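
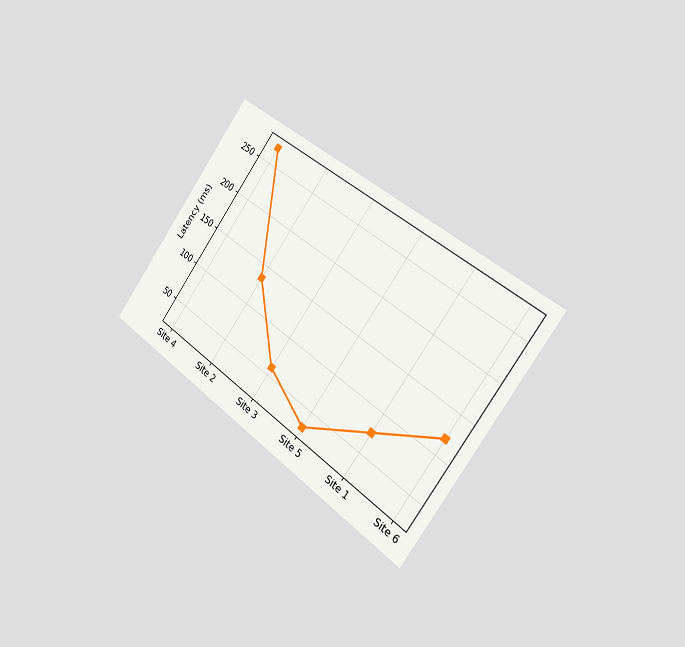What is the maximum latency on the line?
The chart is tilted about 36° clockwise and viewed slightly from the right. The highest point is at Site 4, and reading across to the y-axis gives 270ms.

270ms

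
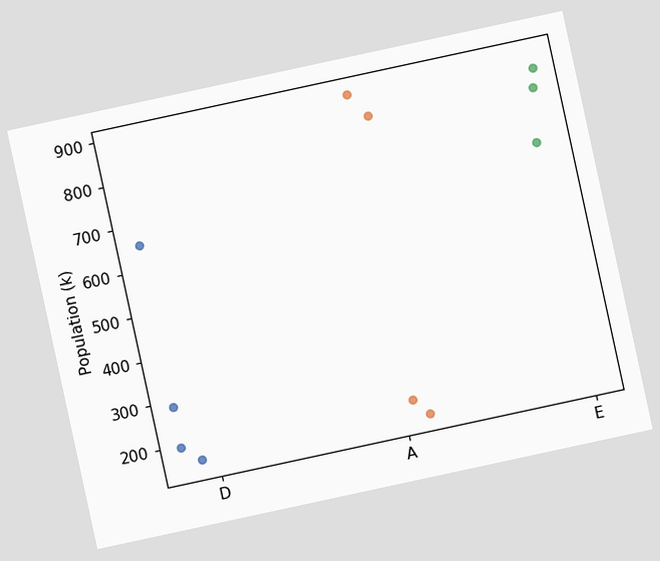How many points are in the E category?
3

The chart is tilted about 12° counter-clockwise. Counting the markers in the E column gives 3.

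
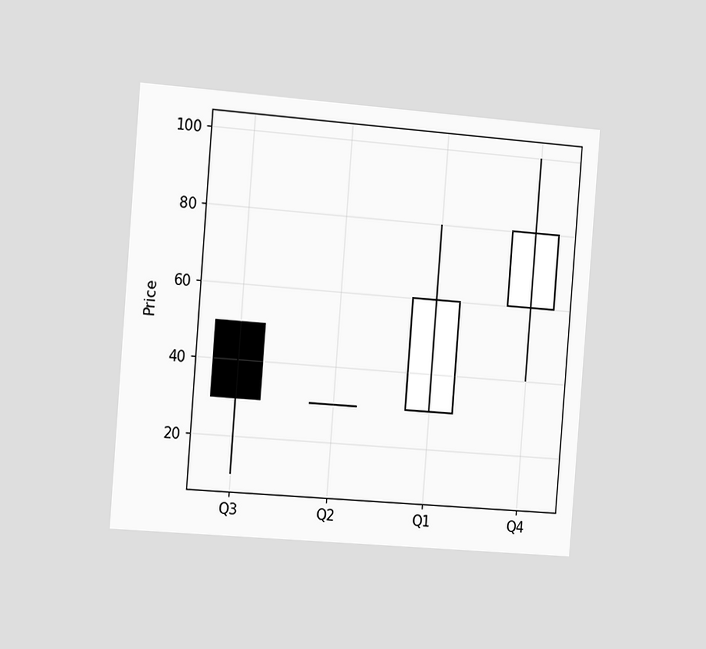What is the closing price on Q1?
60

The chart is tilted about 4° clockwise and viewed slightly from the left. The Q1 candle closes at 60.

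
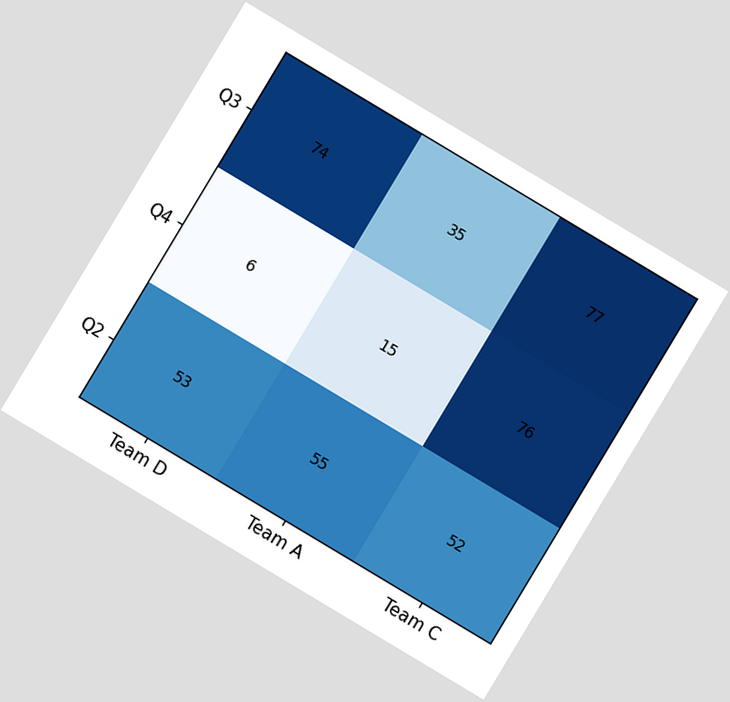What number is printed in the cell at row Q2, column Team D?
The chart is tilted about 31° clockwise. The (Q2, Team D) cell reads 53.

53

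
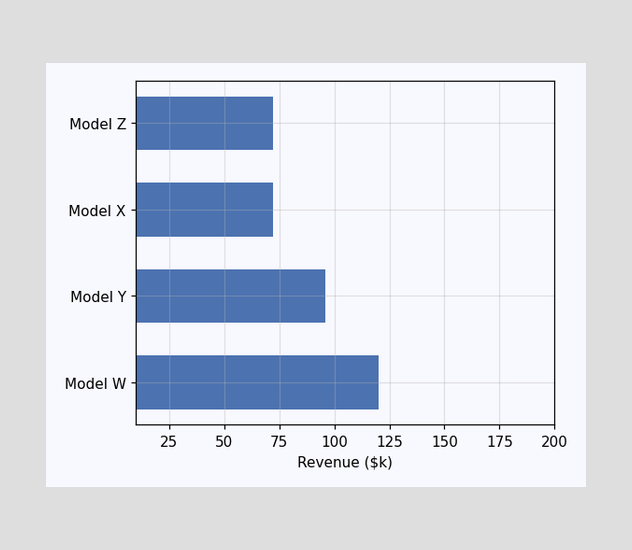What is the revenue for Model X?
Reading along the chart's x-axis, the Model X bar reaches $72k.

$72k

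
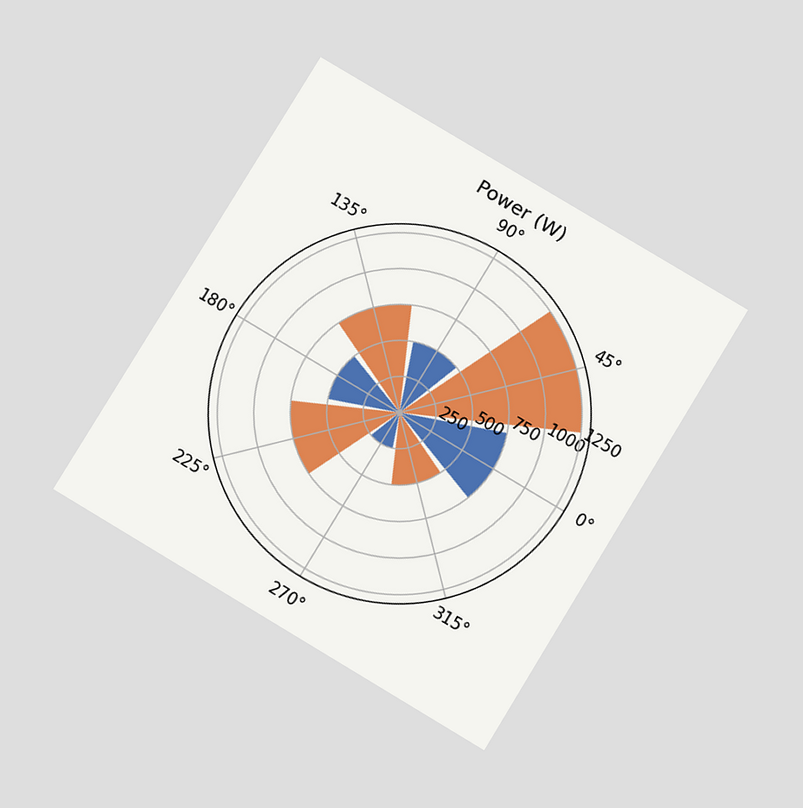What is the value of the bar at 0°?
750W

The chart is tilted about 31° clockwise and viewed slightly from below. The bar at 0° reaches 750W on the radial axis.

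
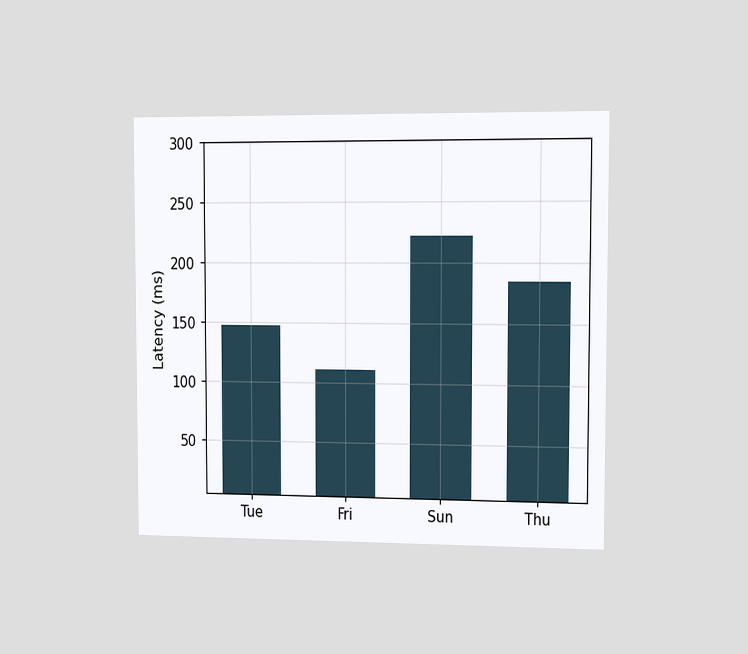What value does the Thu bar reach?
The chart is viewed slightly from the right. Reading along the chart's y-axis, the Thu bar reaches 185ms.

185ms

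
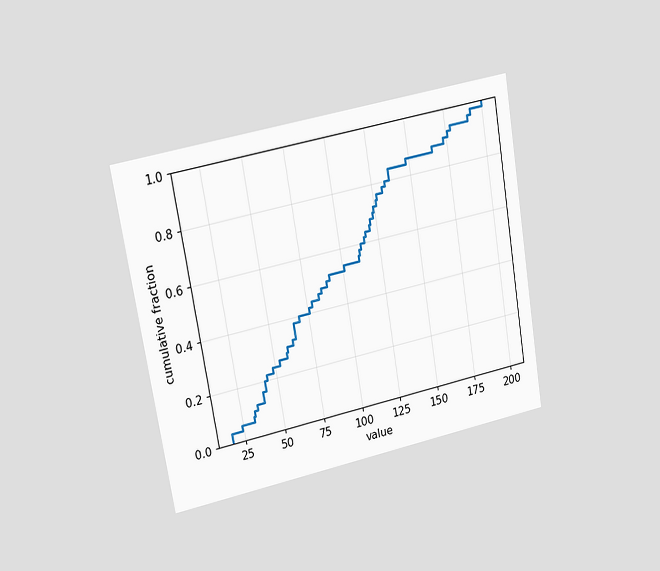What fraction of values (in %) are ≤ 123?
70%

The chart is tilted about 10° counter-clockwise and viewed at a slight angle. At x=123 the ECDF step is at 70%.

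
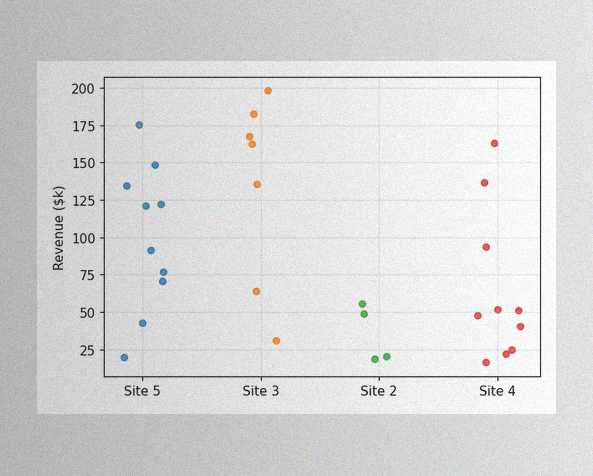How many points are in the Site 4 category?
10

The image has some photo noise and uneven lighting. Counting the markers in the Site 4 column gives 10.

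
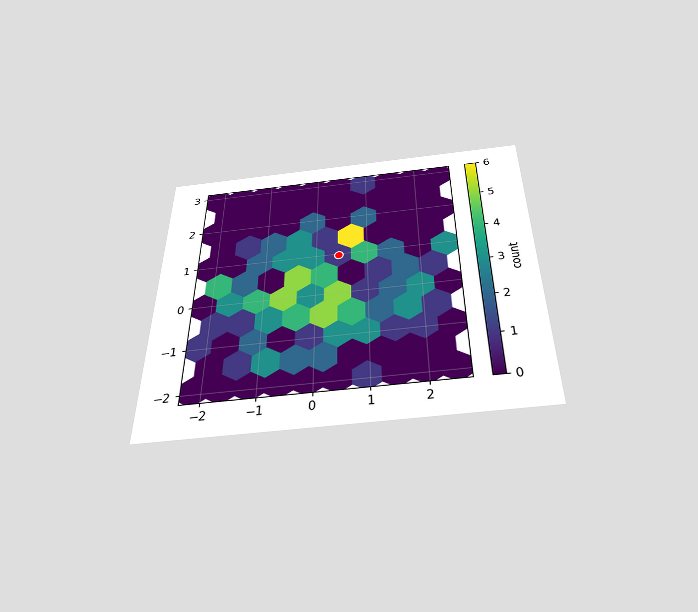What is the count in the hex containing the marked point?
1

The chart is viewed slightly from below. The marked hex reads 1 on the colorbar.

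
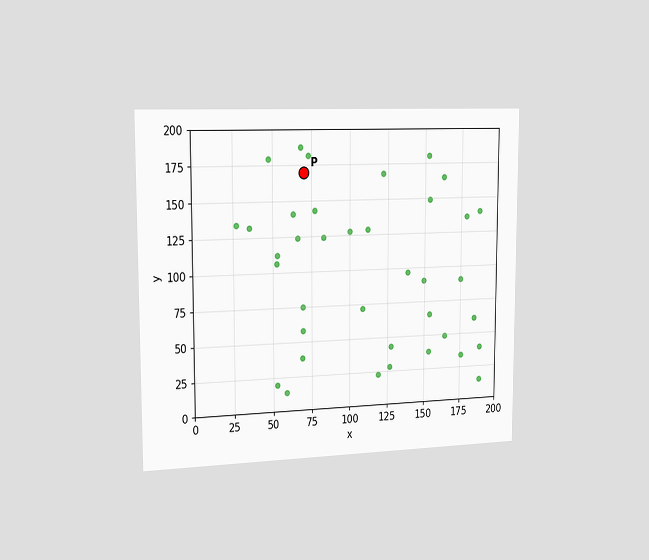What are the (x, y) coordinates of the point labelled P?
The chart is viewed slightly from the left. Following the gridlines from P to each axis, P sits at (70, 170).

(70, 170)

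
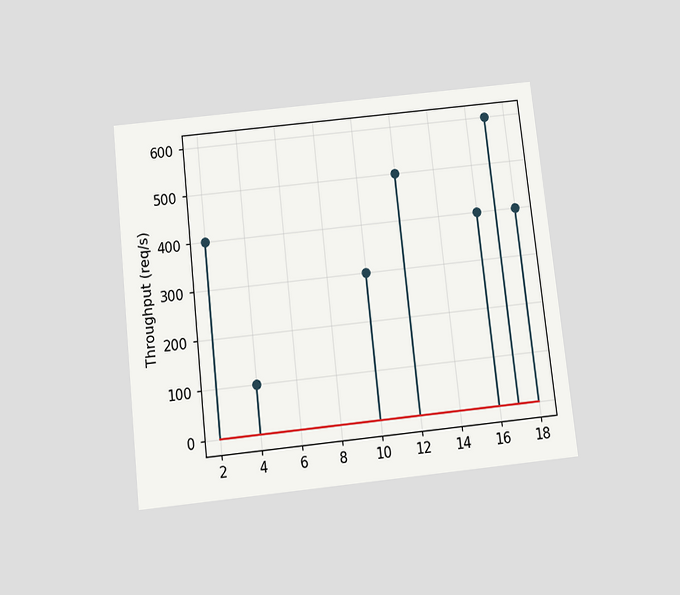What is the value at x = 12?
500req/s

The chart is tilted about 6° counter-clockwise and viewed slightly from below. The stem at x=12 reaches 500req/s.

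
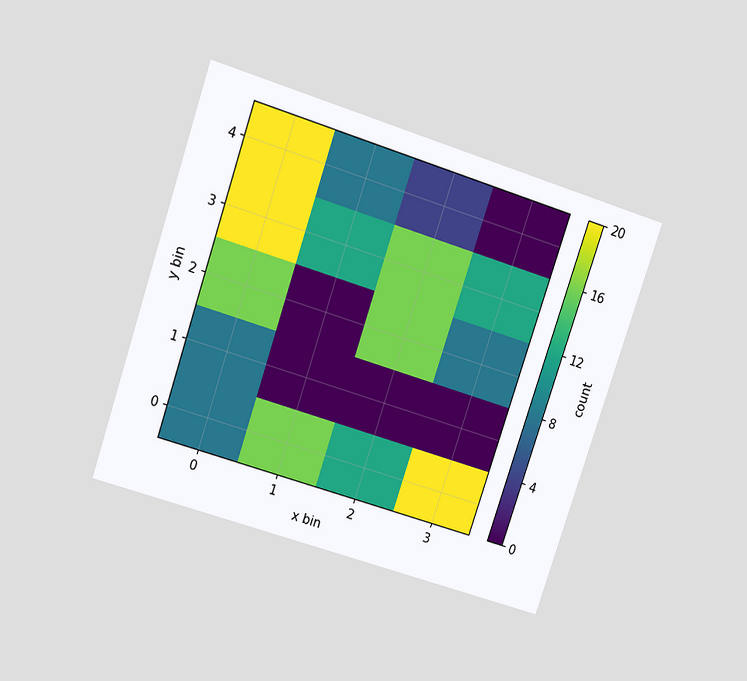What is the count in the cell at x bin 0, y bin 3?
20

The chart is tilted about 18° clockwise and viewed slightly from above. Matching the cell (0, 3) against the colorbar gives 20.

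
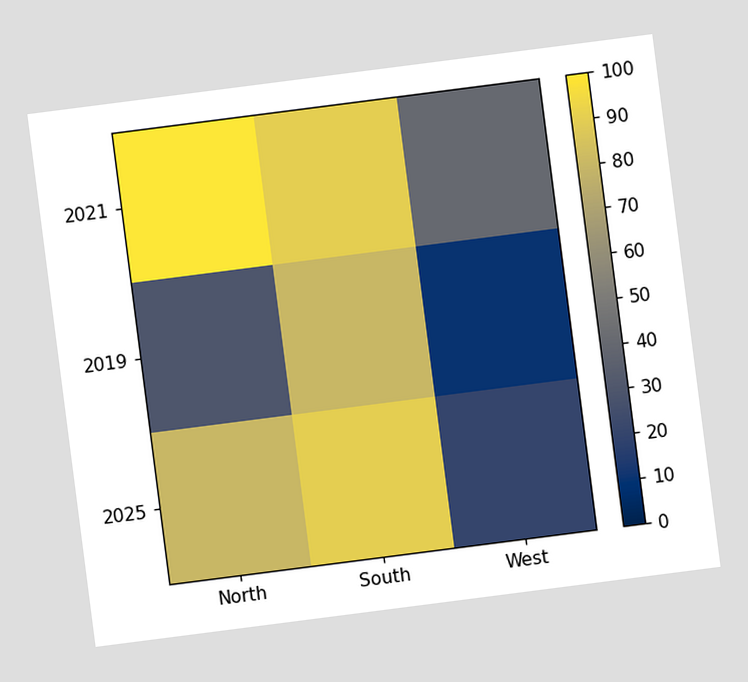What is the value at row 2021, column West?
40

The chart is tilted about 7° counter-clockwise. Matching cell (2021, West) against the colorbar gives 40.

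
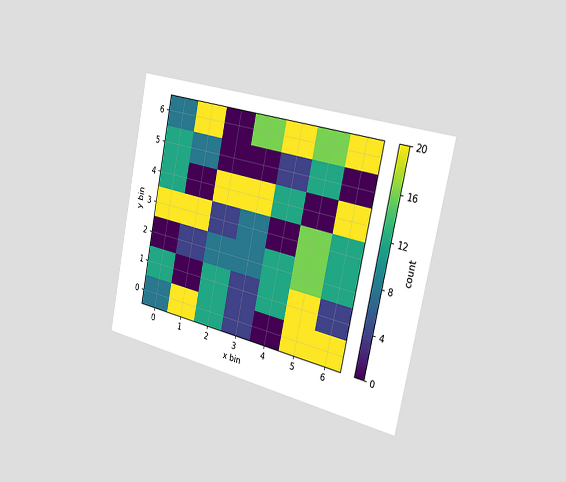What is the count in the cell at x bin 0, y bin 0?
8

The chart is tilted about 12° clockwise and viewed slightly from the right. Matching the cell (0, 0) against the colorbar gives 8.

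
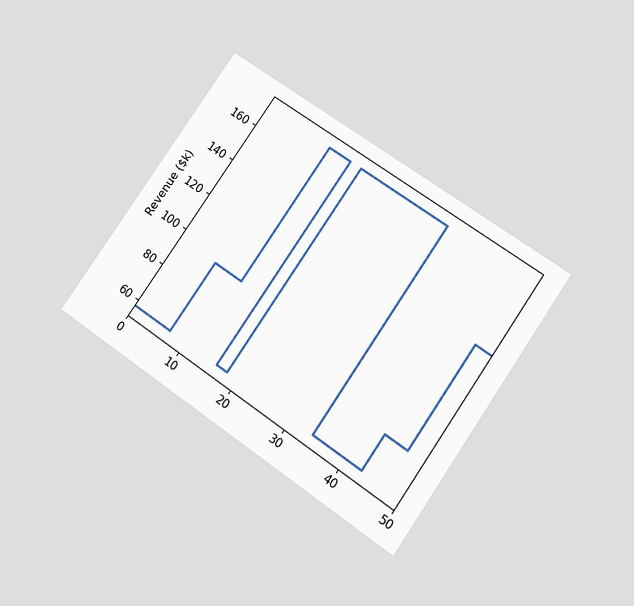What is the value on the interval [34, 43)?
The chart is tilted about 35° clockwise and viewed at a slight angle. On [34, 43) the step sits at $57k.

$57k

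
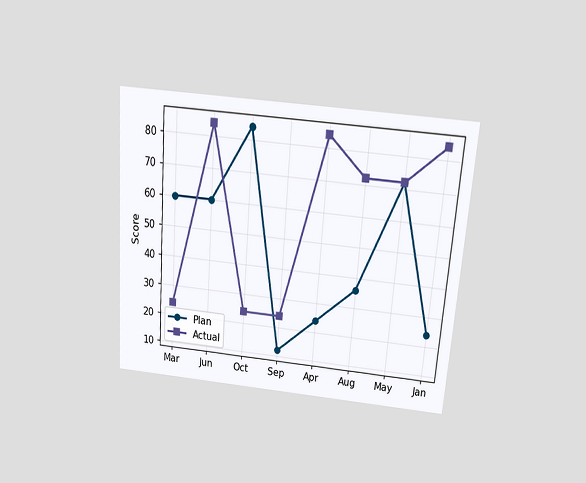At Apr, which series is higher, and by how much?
Actual, by 60

The chart is tilted about 4° clockwise and viewed slightly from above. At Apr, Actual sits above the other line by 60.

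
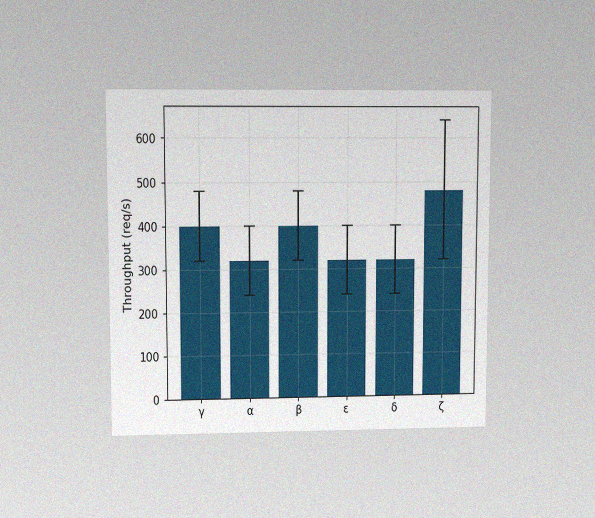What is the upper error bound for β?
480req/s

The chart is viewed at a slight angle, with some photo noise. The β bar's upper whisker reaches 480req/s.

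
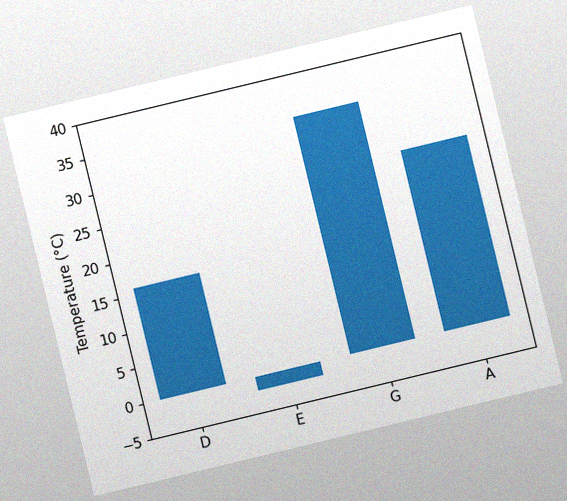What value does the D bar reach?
16°C

The chart is tilted about 14° counter-clockwise, with some photo noise. Reading along the chart's y-axis, the D bar reaches 16°C.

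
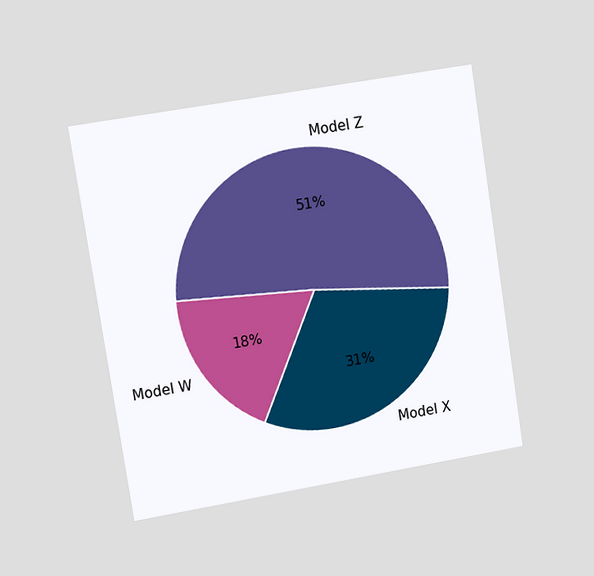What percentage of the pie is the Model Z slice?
51%

The chart is tilted about 9° counter-clockwise and viewed slightly from the left. The Model Z slice takes up 51% of the pie.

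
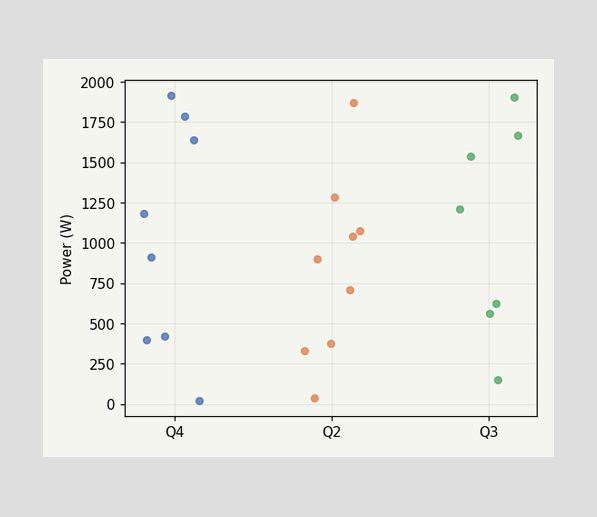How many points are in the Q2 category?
9

Counting the markers in the Q2 column gives 9.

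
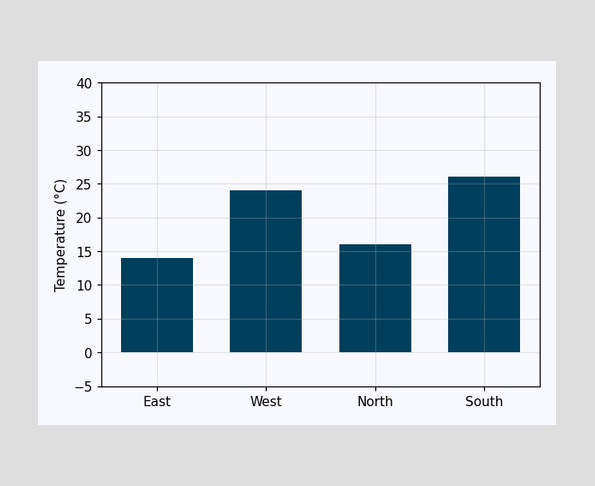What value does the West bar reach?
24°C

Reading along the chart's y-axis, the West bar reaches 24°C.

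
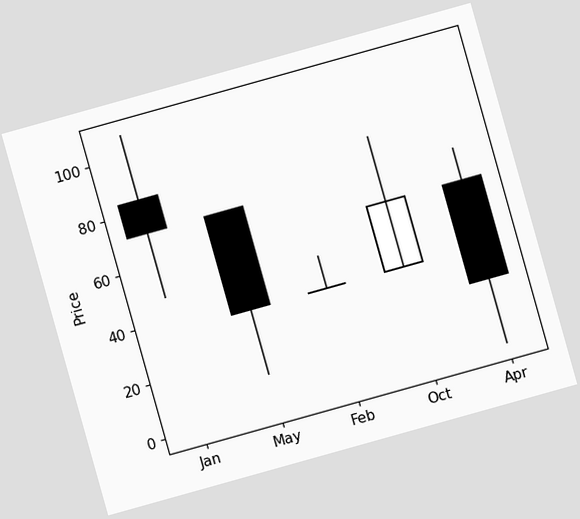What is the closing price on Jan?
72

The chart is tilted about 16° counter-clockwise. The Jan candle closes at 72.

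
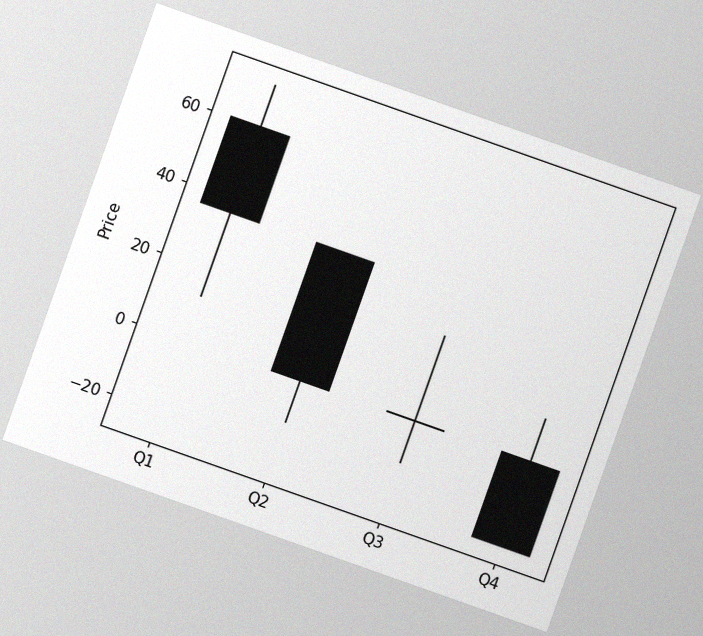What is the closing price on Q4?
The chart is tilted about 19° clockwise, with some photo noise. The Q4 candle closes at -24.

-24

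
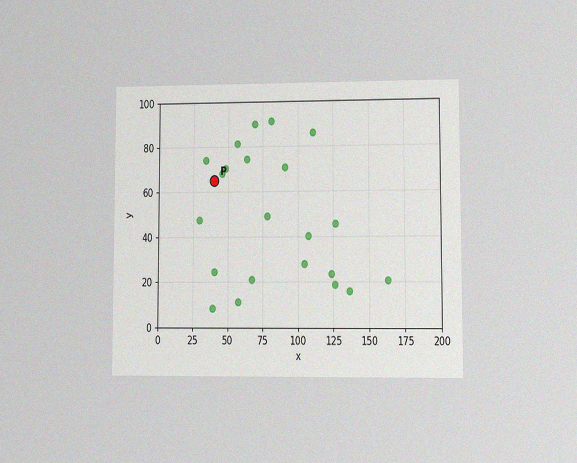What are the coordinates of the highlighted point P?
The chart is viewed at a slight angle, with some photo noise. Following the gridlines from P to each axis, P sits at (40, 65).

(40, 65)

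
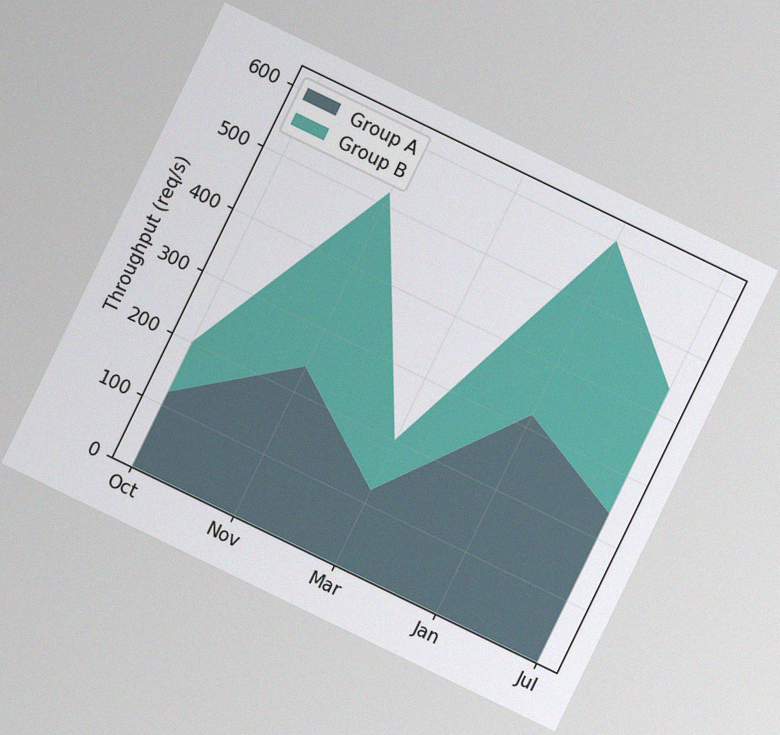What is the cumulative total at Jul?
The chart is tilted about 26° clockwise, with some photo noise. The stacked total at Jul reaches 440req/s.

440req/s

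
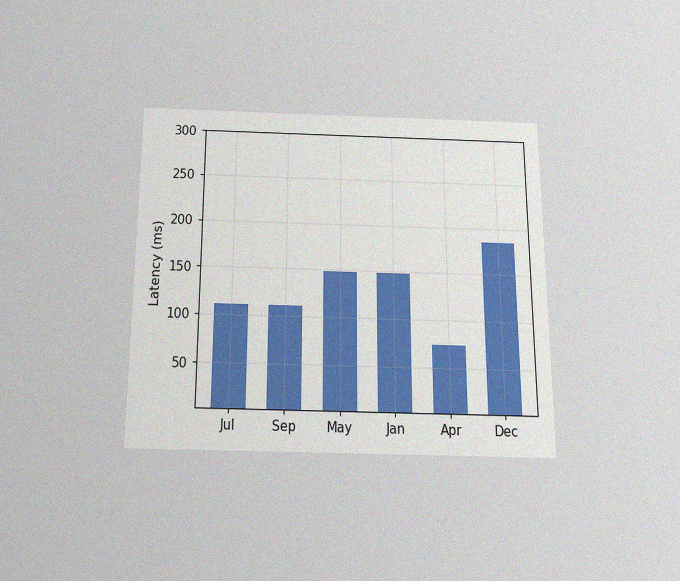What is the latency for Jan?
148ms

The chart is viewed slightly from below, with some photo noise. Reading along the chart's y-axis, the Jan bar reaches 148ms.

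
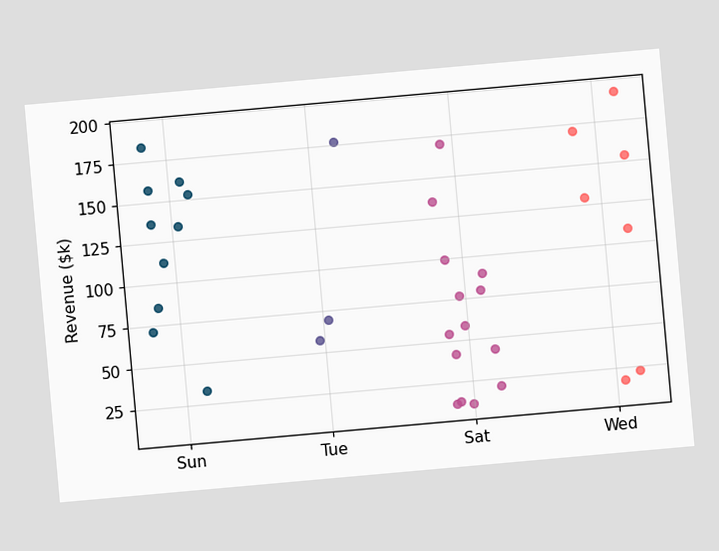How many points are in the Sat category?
The chart is tilted about 5° counter-clockwise. Counting the markers in the Sat column gives 14.

14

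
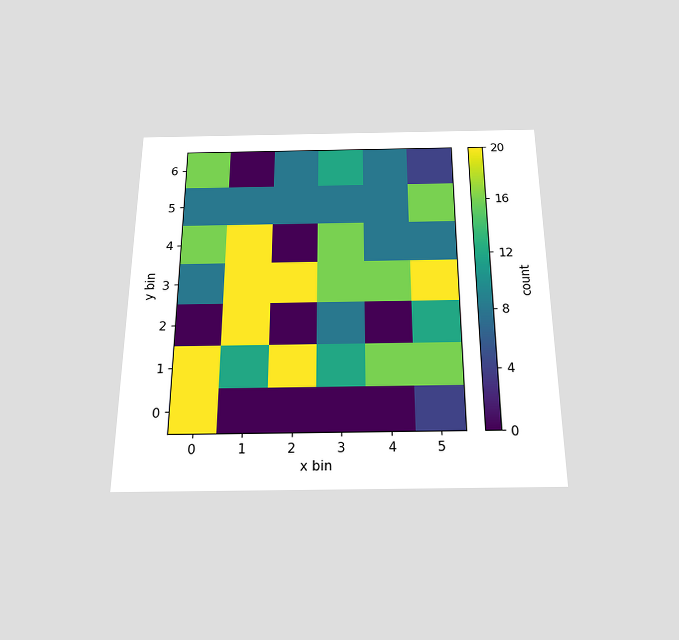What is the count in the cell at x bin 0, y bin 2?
0

The chart is viewed slightly from below. Matching the cell (0, 2) against the colorbar gives 0.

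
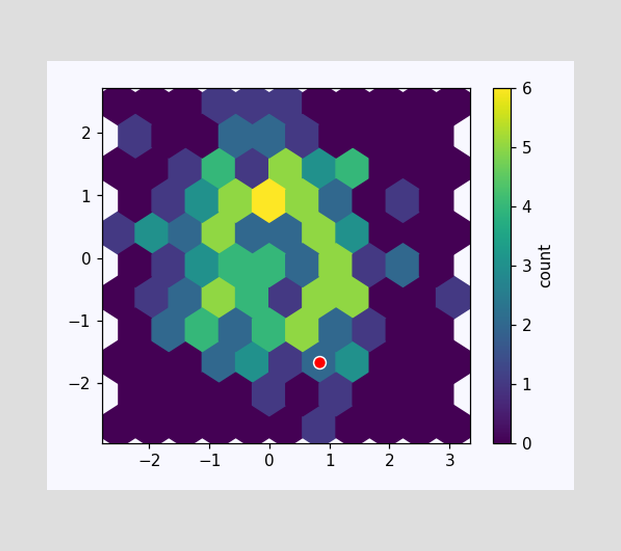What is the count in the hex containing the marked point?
2

The marked hex reads 2 on the colorbar.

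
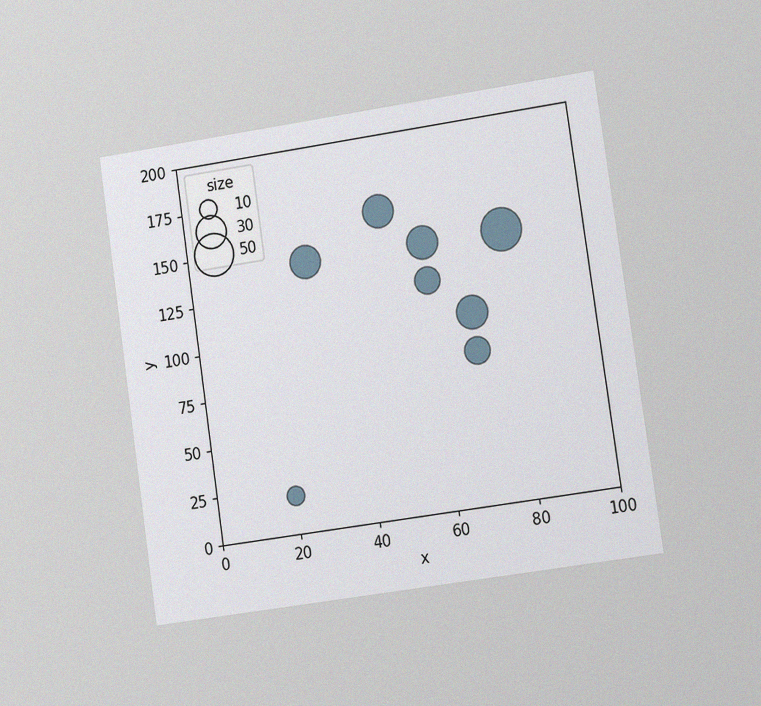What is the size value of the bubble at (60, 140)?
The chart is tilted about 8° counter-clockwise and viewed at a slight angle, with some photo noise. Matching the bubble at (60, 140) against the size legend gives 30.

30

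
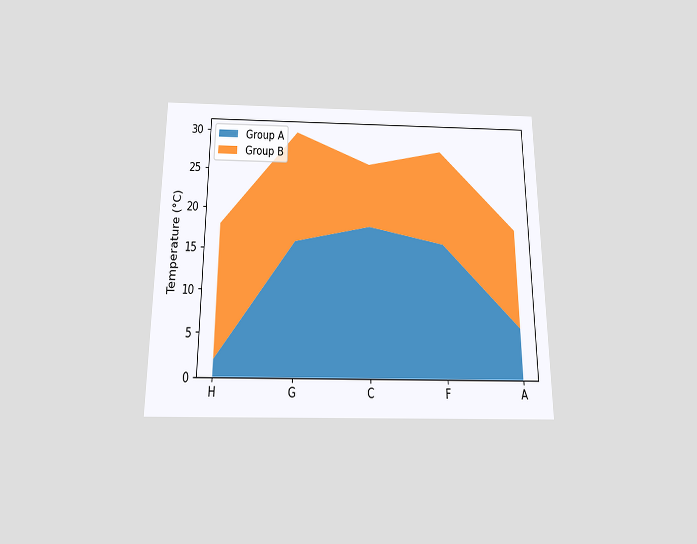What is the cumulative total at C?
The chart is viewed slightly from below. The stacked total at C reaches 26°C.

26°C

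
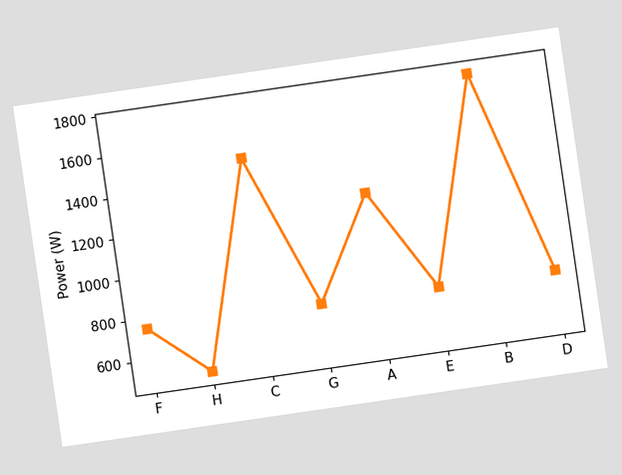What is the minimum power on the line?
500W

The chart is tilted about 8° counter-clockwise. The lowest point is at H, and reading across to the y-axis gives 500W.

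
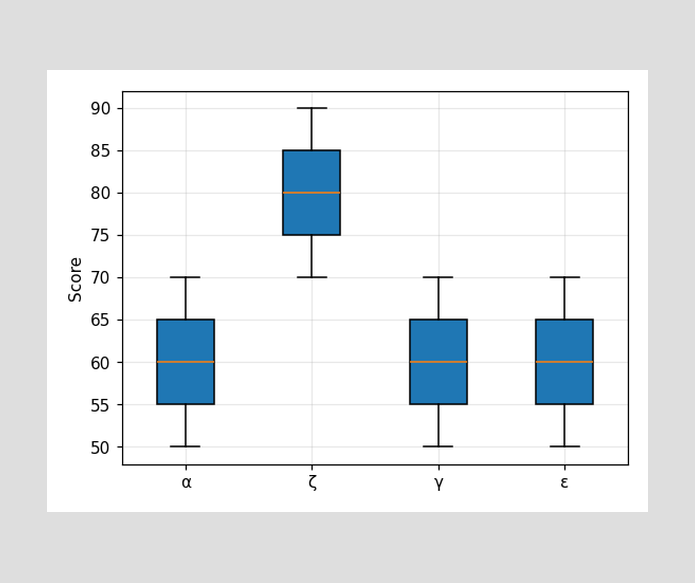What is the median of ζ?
80

The median line in the ζ box sits at 80.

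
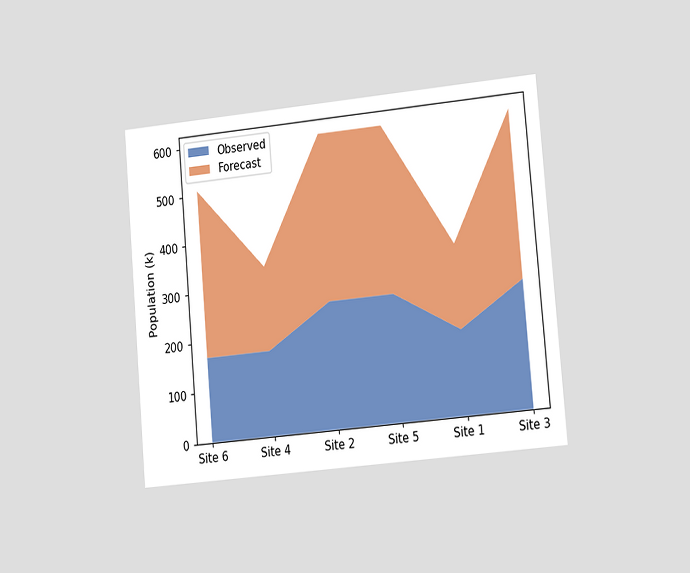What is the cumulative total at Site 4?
The chart is tilted about 5° counter-clockwise and viewed slightly from the right. The stacked total at Site 4 reaches 340k.

340k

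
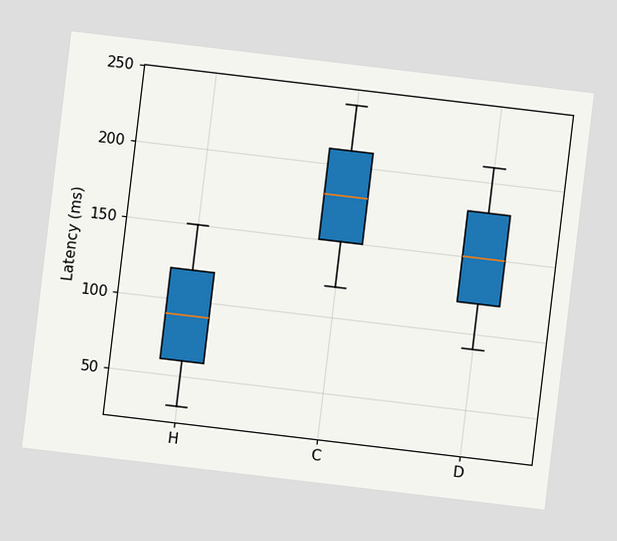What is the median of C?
180ms

The chart is tilted about 7° clockwise. The median line in the C box sits at 180ms.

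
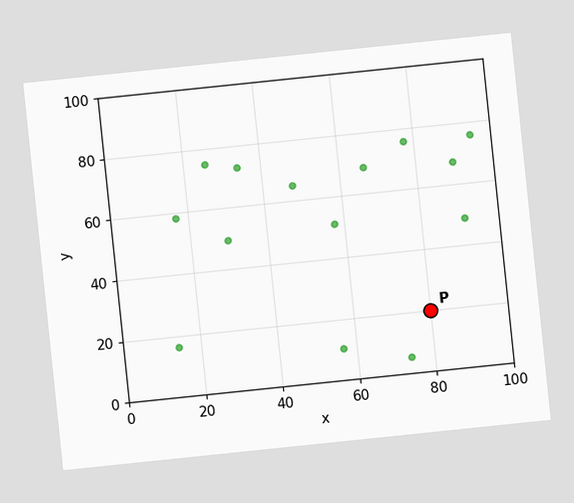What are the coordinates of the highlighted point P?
The chart is tilted about 6° counter-clockwise. Following the gridlines from P to each axis, P sits at (80, 20).

(80, 20)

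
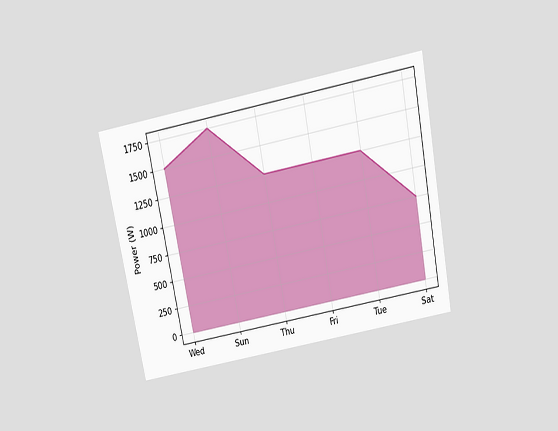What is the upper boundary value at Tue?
1250W

The chart is tilted about 11° counter-clockwise and viewed slightly from above. At Tue the upper boundary is at 1250W.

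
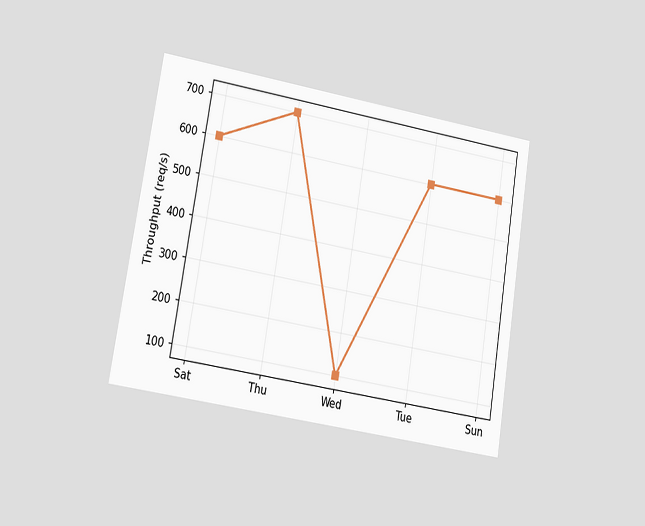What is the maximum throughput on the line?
700req/s

The chart is tilted about 9° clockwise and viewed at a slight angle. The highest point is at Thu, and reading across to the y-axis gives 700req/s.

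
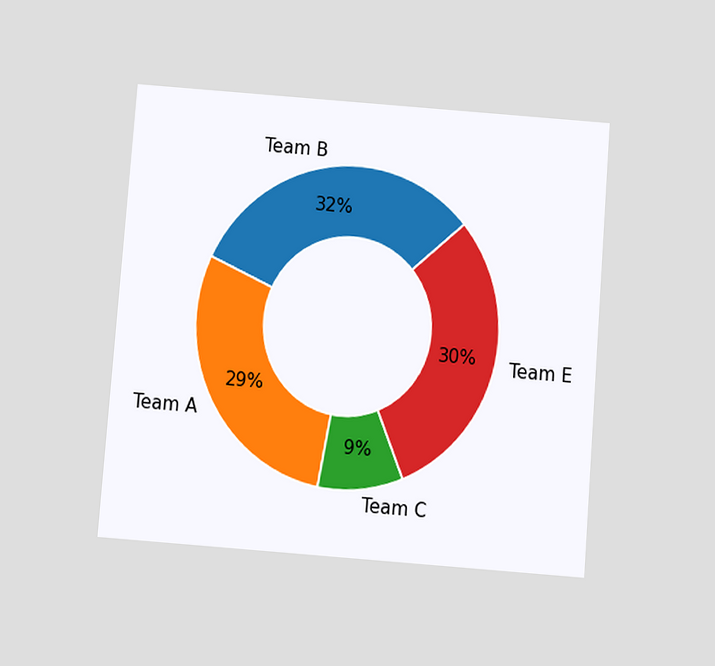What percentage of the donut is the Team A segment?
The chart is tilted about 4° clockwise and viewed slightly from below. The Team A segment takes up 29% of the ring.

29%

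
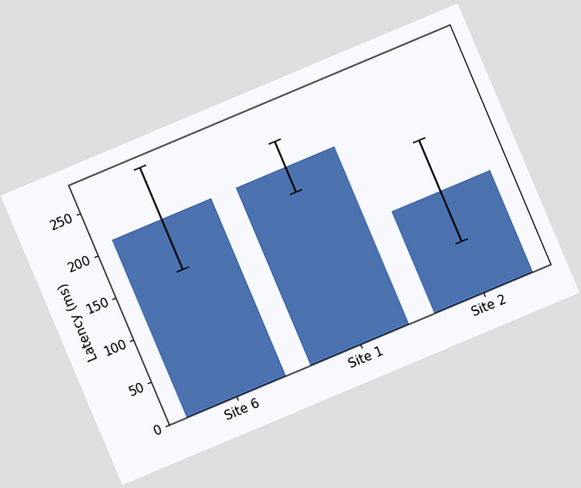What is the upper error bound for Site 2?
The chart is tilted about 23° counter-clockwise. The Site 2 bar's upper whisker reaches 180ms.

180ms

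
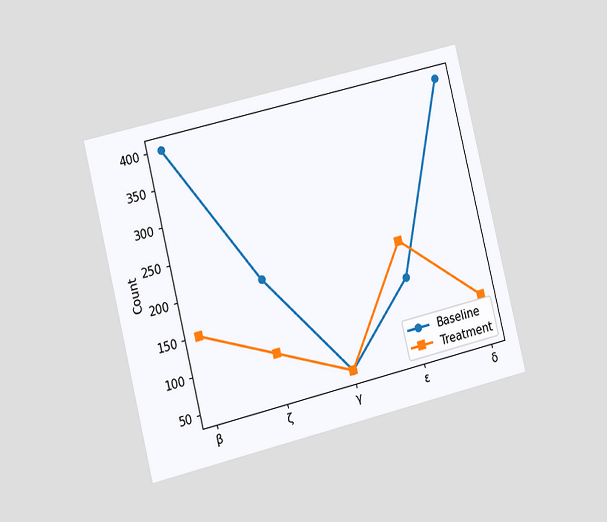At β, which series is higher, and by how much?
The chart is tilted about 14° counter-clockwise and viewed at a slight angle. At β, Baseline sits above the other line by 250.

Baseline, by 250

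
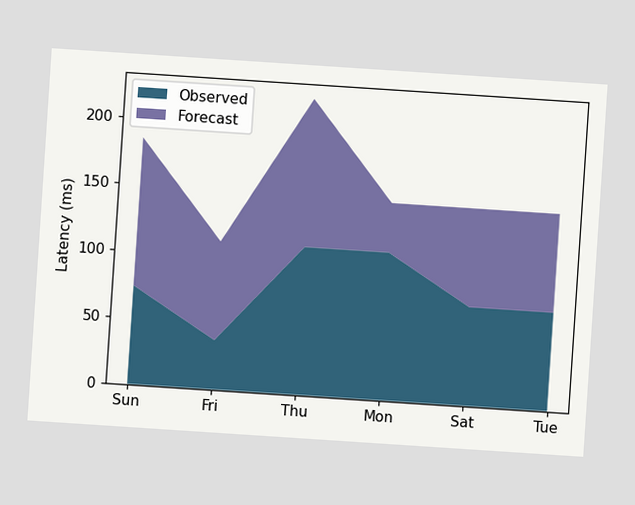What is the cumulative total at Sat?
148ms

The chart is tilted about 4° clockwise. The stacked total at Sat reaches 148ms.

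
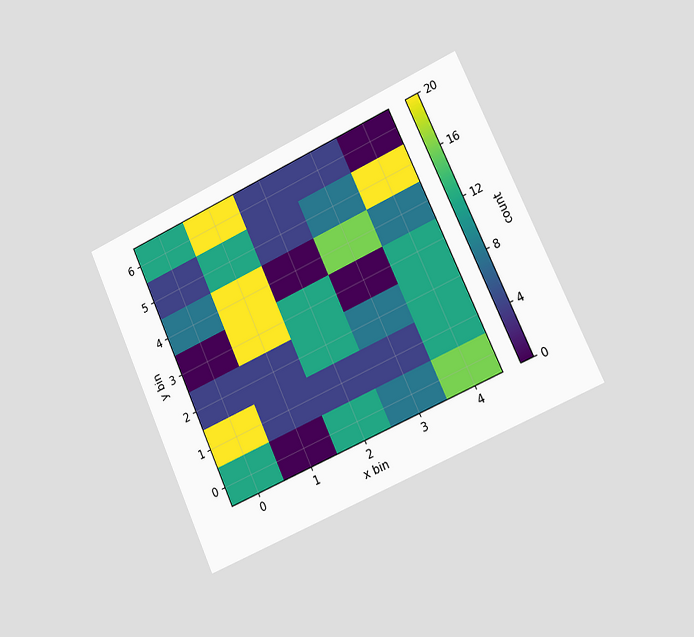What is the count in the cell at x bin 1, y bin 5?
The chart is tilted about 24° counter-clockwise and viewed slightly from the right. Matching the cell (1, 5) against the colorbar gives 12.

12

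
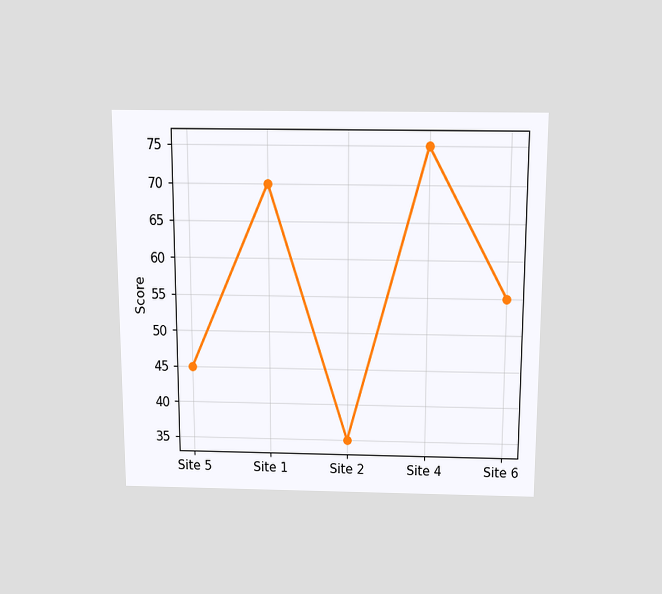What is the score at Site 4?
75

The chart is viewed slightly from above. At Site 4, the line is at 75.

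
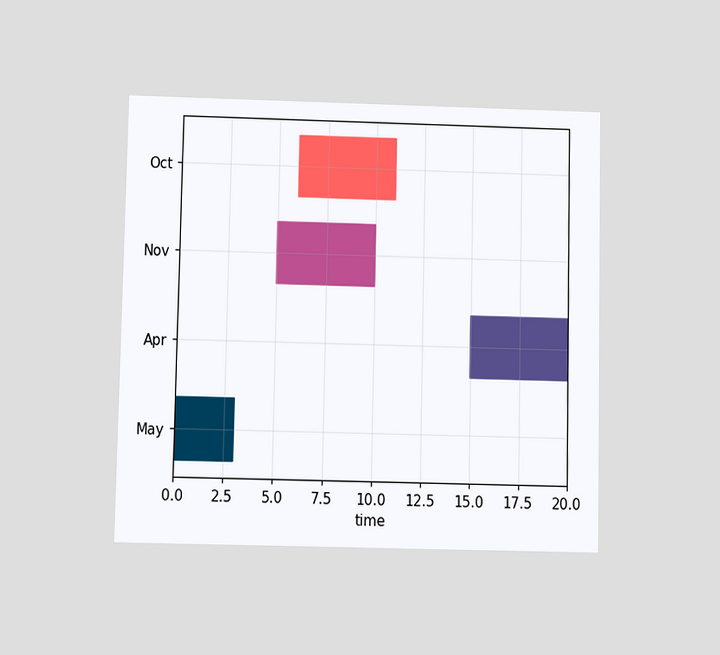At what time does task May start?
0

The chart is viewed slightly from below. The May bar begins at t=0.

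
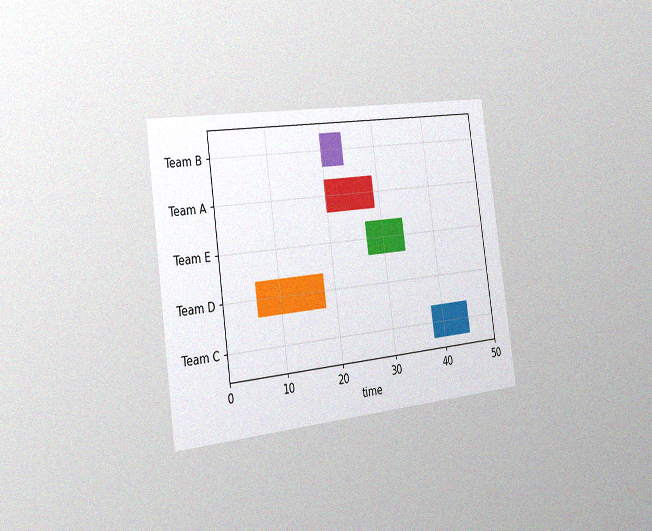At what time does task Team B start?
20

The chart is tilted about 8° counter-clockwise and viewed slightly from the left, with some photo noise. The Team B bar begins at t=20.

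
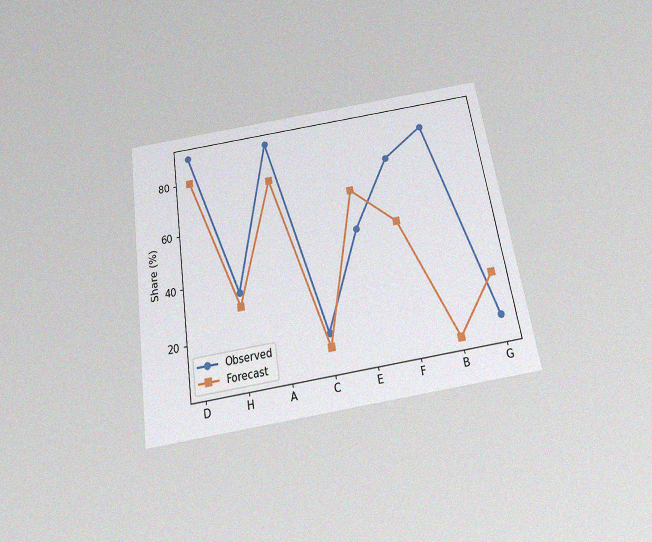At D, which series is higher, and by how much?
The chart is tilted about 9° counter-clockwise and viewed slightly from below, with some photo noise. At D, Observed sits above the other line by 10%.

Observed, by 10%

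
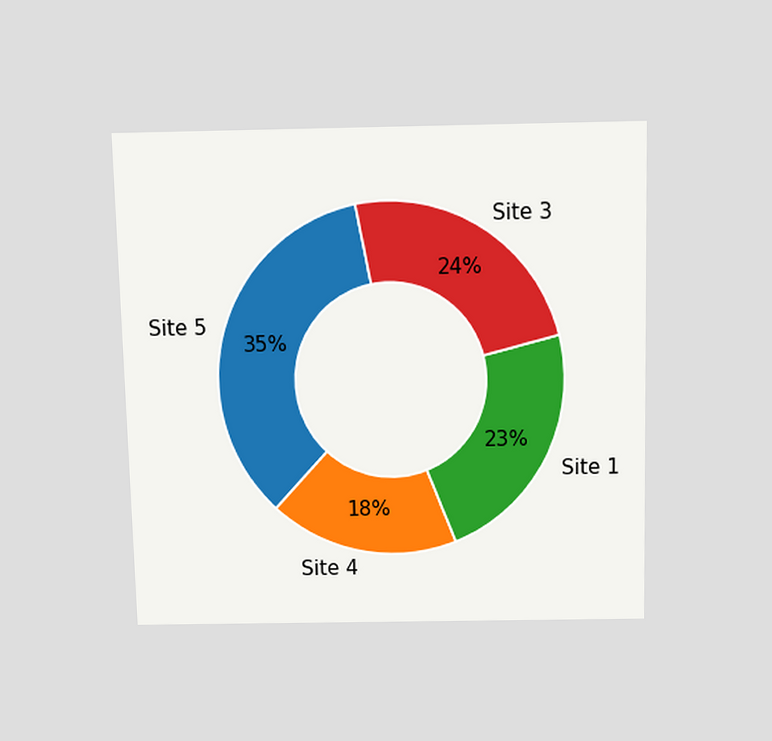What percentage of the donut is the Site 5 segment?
35%

The chart is viewed slightly from above. The Site 5 segment takes up 35% of the ring.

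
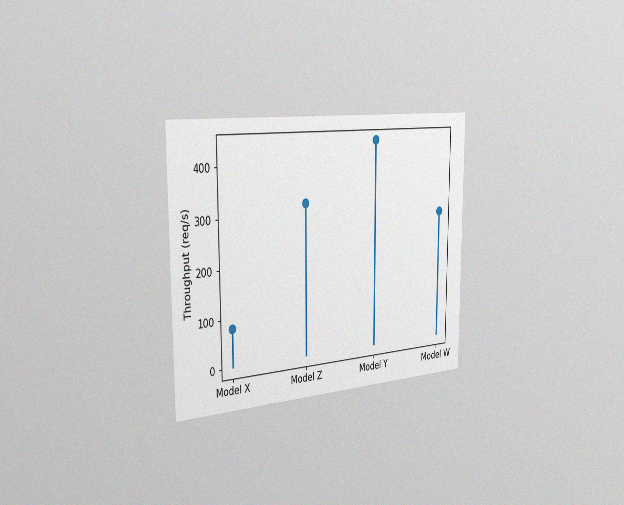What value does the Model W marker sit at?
The chart is viewed slightly from the left, with some photo noise. The Model W marker sits at 280req/s.

280req/s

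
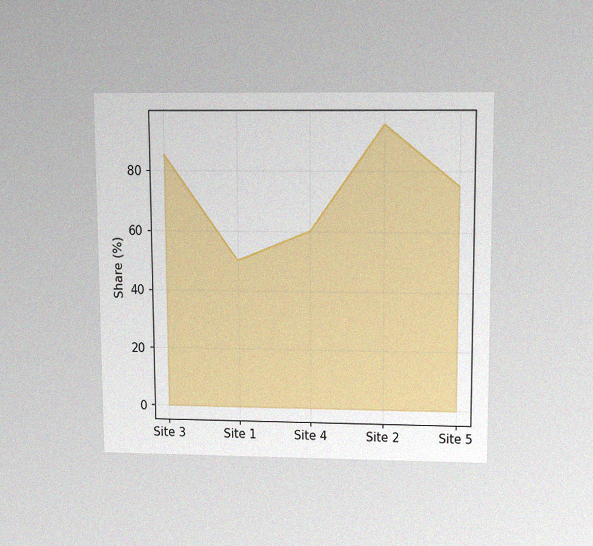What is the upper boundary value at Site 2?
The chart is viewed slightly from above, with some photo noise. At Site 2 the upper boundary is at 95%.

95%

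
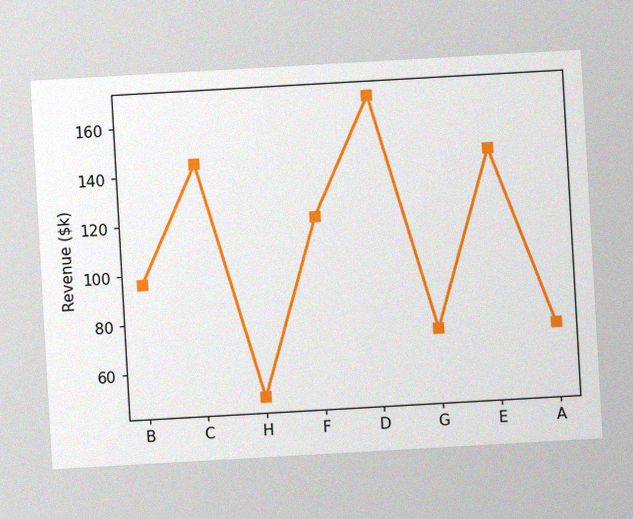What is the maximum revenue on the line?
$168k

The chart is tilted about 3° counter-clockwise, with some photo noise. The highest point is at D, and reading across to the y-axis gives $168k.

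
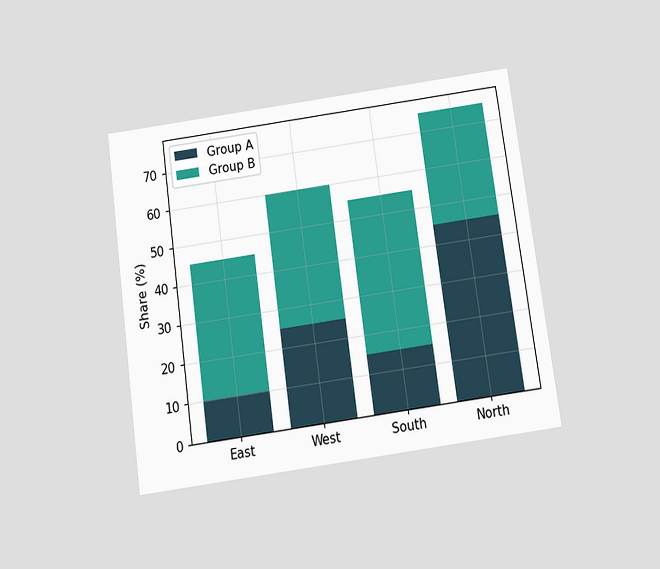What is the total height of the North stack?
The chart is tilted about 8° counter-clockwise and viewed slightly from below. The North stack's top reaches 75% on the y-axis.

75%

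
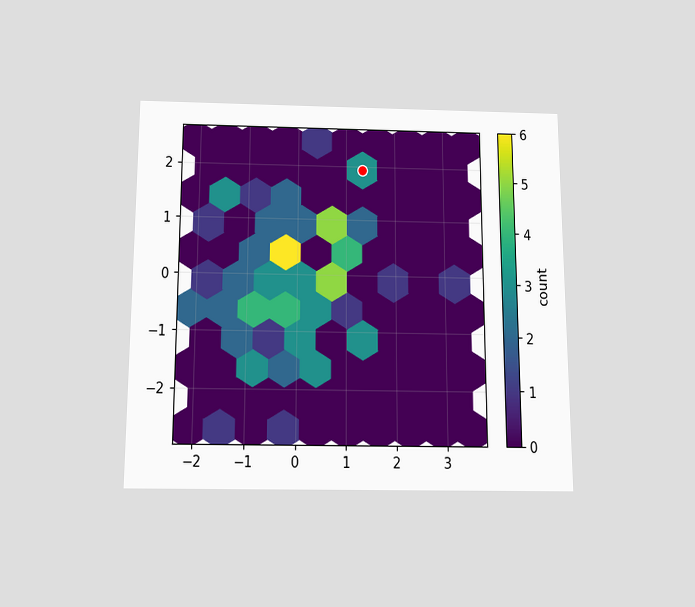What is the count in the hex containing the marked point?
The chart is viewed slightly from below. The marked hex reads 3 on the colorbar.

3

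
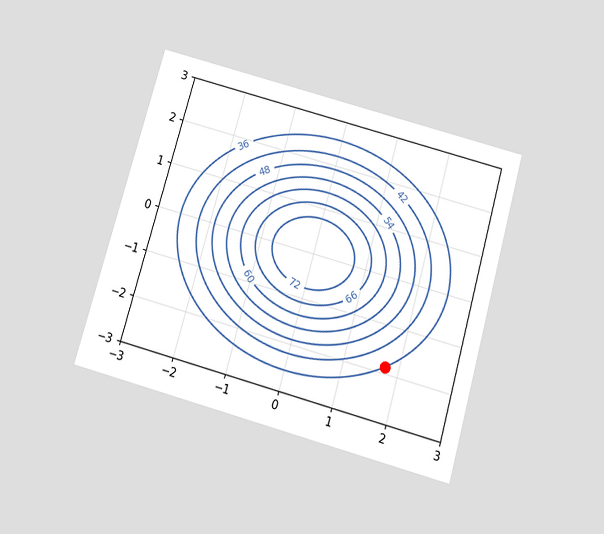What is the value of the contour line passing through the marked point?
The chart is tilted about 16° clockwise and viewed slightly from below. The marked point sits on the contour labelled 36.

36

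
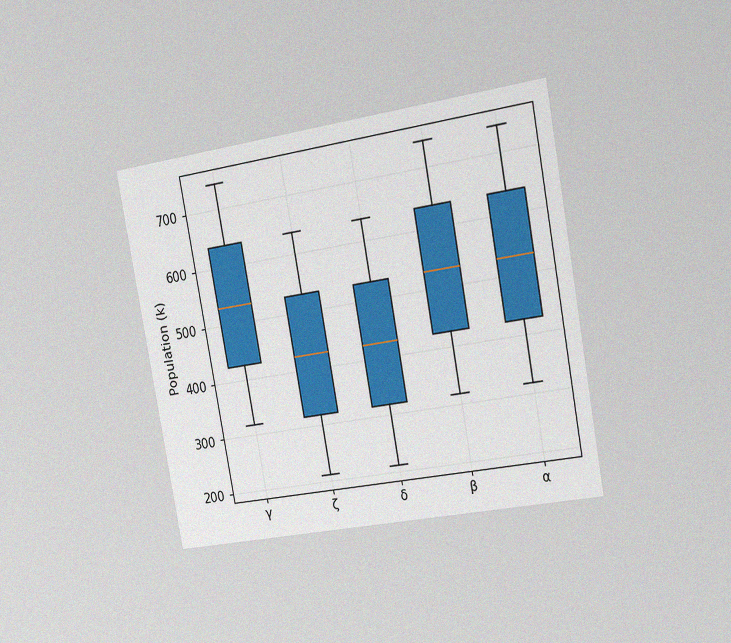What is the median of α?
The chart is tilted about 10° counter-clockwise and viewed slightly from the right, with some photo noise. The median line in the α box sits at 530k.

530k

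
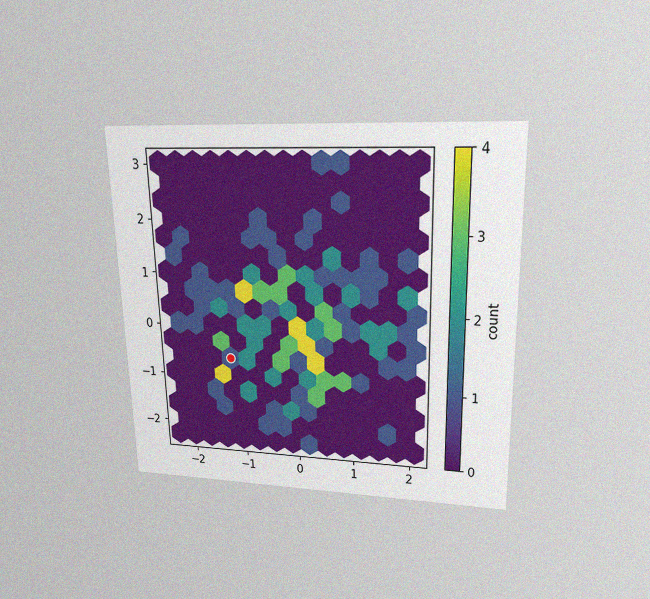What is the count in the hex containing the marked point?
1

The chart is viewed slightly from above, with some photo noise. The marked hex reads 1 on the colorbar.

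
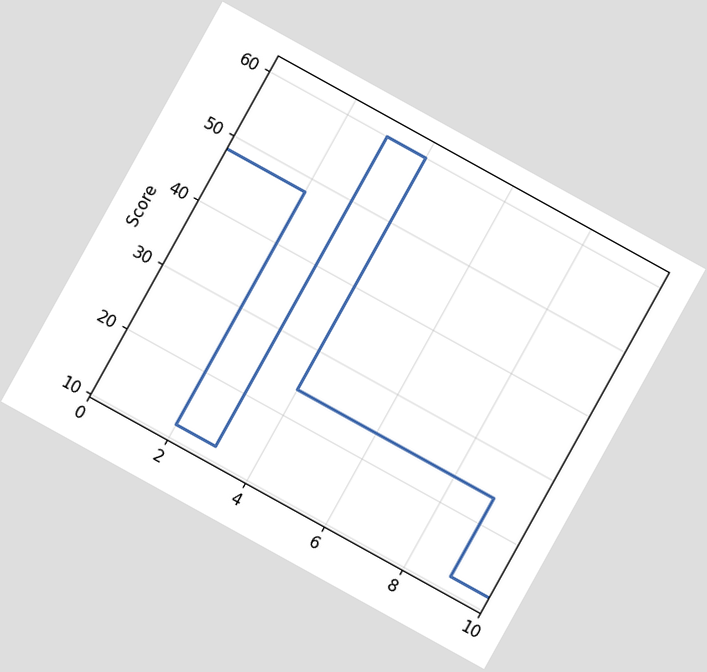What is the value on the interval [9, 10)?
The chart is tilted about 29° clockwise. On [9, 10) the step sits at 12.

12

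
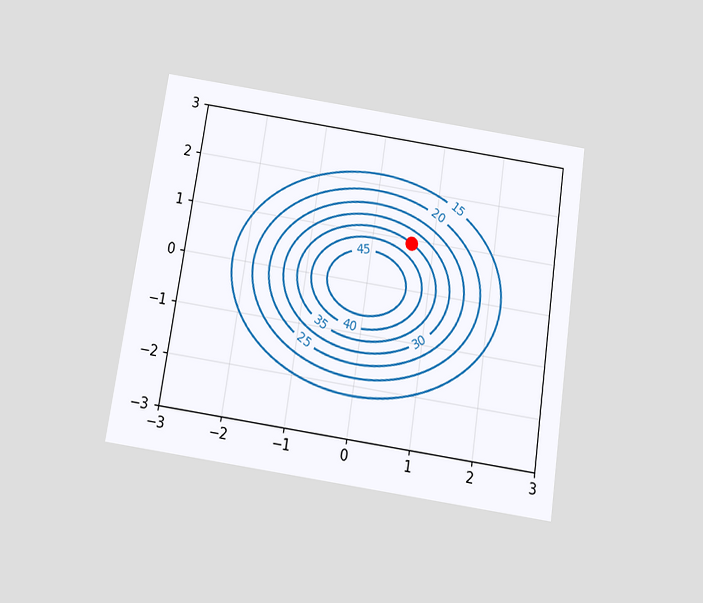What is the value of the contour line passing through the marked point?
35

The chart is tilted about 8° clockwise and viewed slightly from below. The marked point sits on the contour labelled 35.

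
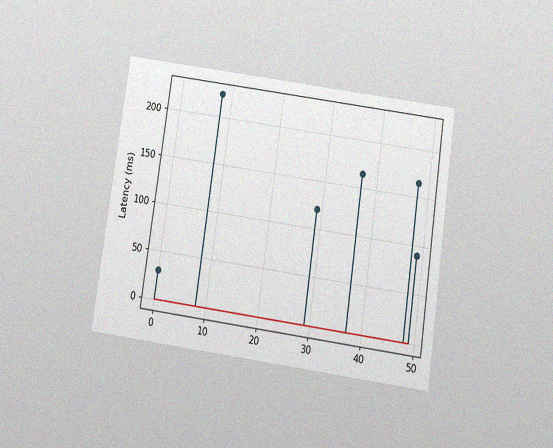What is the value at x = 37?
The chart is tilted about 8° clockwise and viewed slightly from below, with some photo noise. The stem at x=37 reaches 165ms.

165ms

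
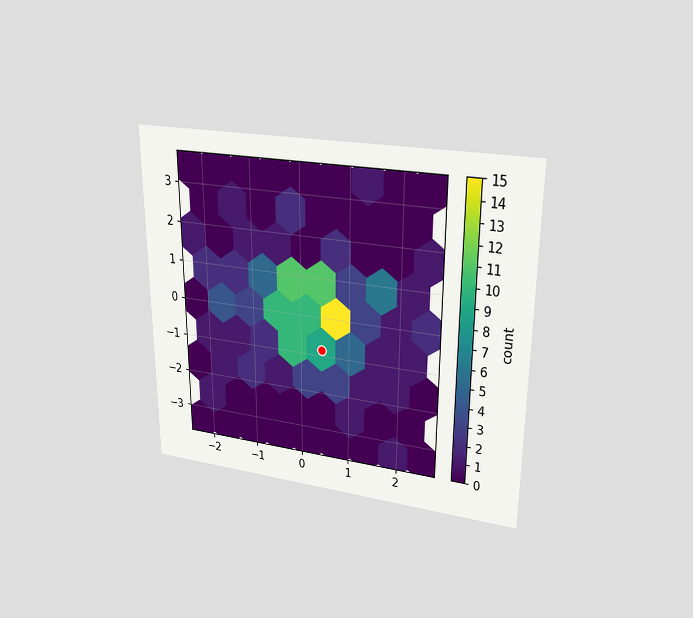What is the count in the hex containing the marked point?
The chart is viewed at a slight angle. The marked hex reads 9 on the colorbar.

9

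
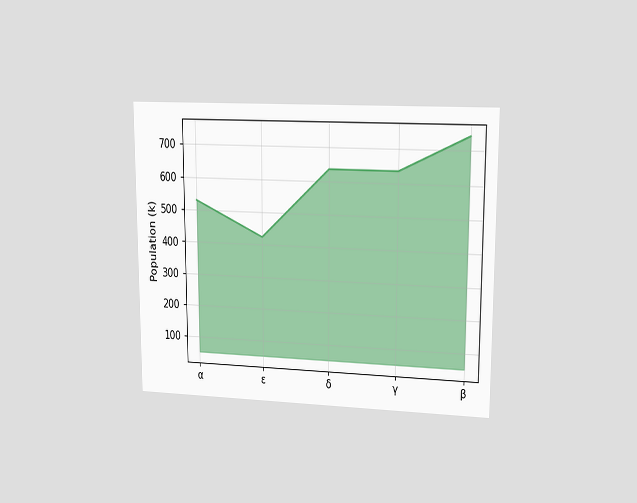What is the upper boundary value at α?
530k

The chart is viewed at a slight angle. At α the upper boundary is at 530k.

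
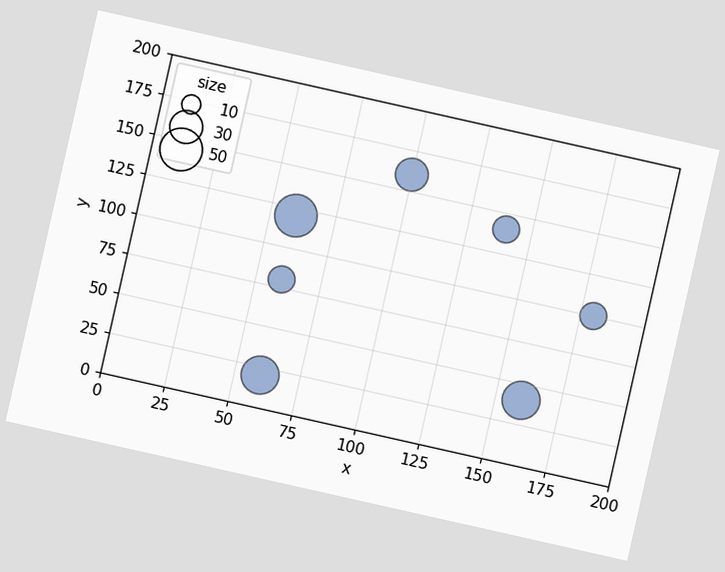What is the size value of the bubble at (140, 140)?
The chart is tilted about 13° clockwise. Matching the bubble at (140, 140) against the size legend gives 20.

20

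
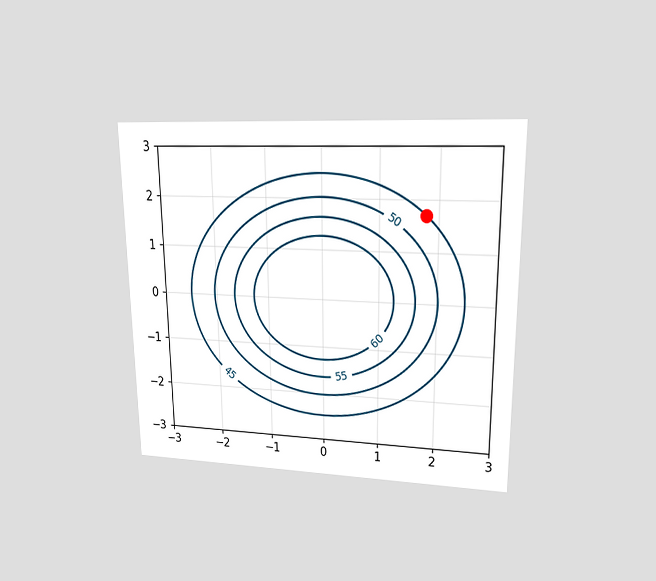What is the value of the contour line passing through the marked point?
The chart is viewed at a slight angle. The marked point sits on the contour labelled 45.

45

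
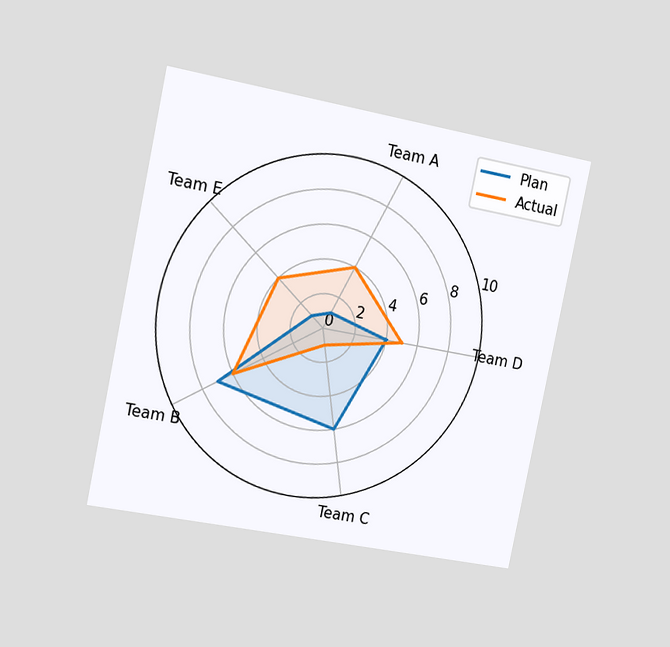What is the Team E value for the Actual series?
4

The chart is tilted about 12° clockwise and viewed slightly from the left. On the Team E axis, Actual reaches 4.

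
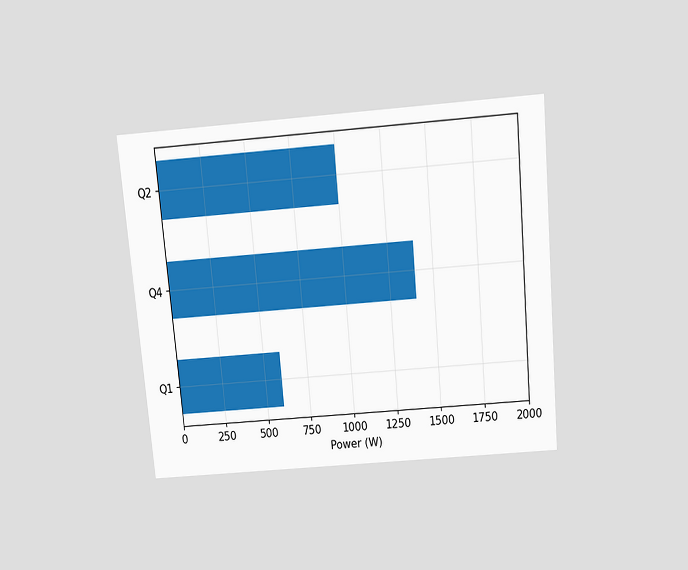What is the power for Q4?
1400W

The chart is tilted about 5° counter-clockwise and viewed slightly from above. Reading along the chart's x-axis, the Q4 bar reaches 1400W.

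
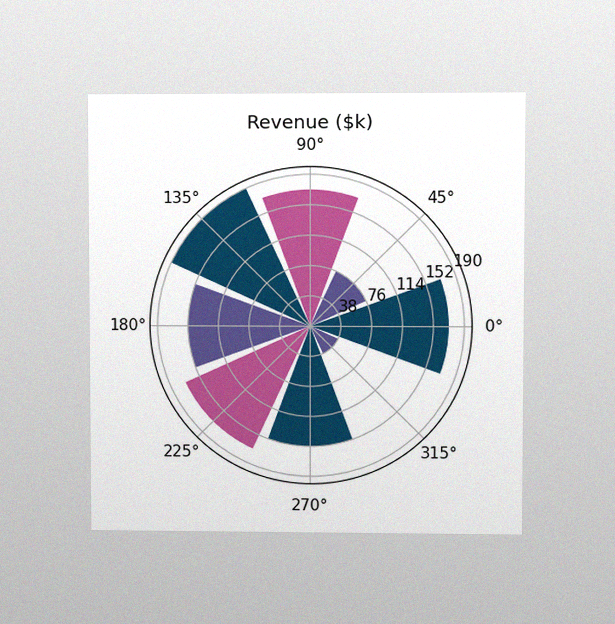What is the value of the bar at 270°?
$152k

The chart is viewed at a slight angle, with some photo noise. The bar at 270° reaches $152k on the radial axis.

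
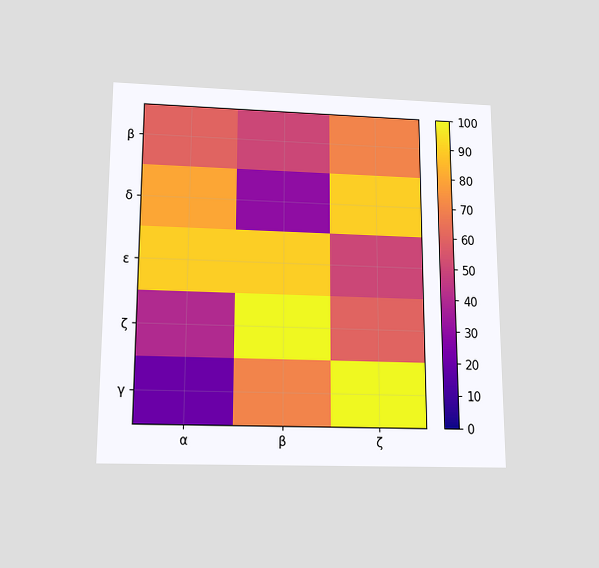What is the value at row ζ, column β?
The chart is viewed slightly from below. Matching cell (ζ, β) against the colorbar gives 100.

100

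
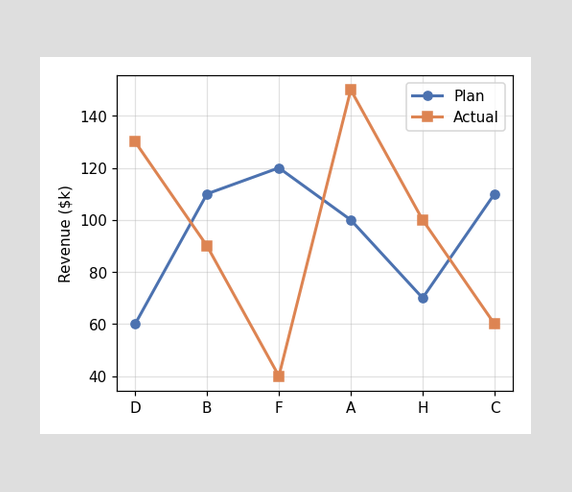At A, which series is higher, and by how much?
Actual, by $50k

At A, Actual sits above the other line by $50k.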